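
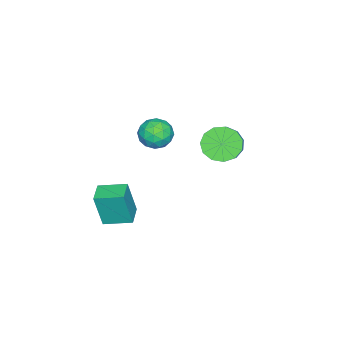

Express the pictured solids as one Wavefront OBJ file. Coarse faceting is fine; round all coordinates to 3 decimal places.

v -2.262 -1.87 -0.216
v -1.693 -2.289 -0.422
v -3.007 -2.771 -0.438
v -2.438 -3.19 -0.644
v -2.517 -2.999 0.062
v -2.057 -2.442 0.199
v -2.643 -2.618 -1.059
v -2.183 -2.061 -0.922
v -1.929 -2.751 -0.943
v -1.851 -2.987 -0.25
v -2.849 -2.073 -0.61
v -2.771 -2.309 0.083
v -1.912 -2 -0.299
v -2.788 -3.06 -0.561
v -2.835 -2.948 -0.146
v -2.5 -3.194 -0.267
v -2.126 -2.09 0.066
v -1.791 -2.336 -0.055
v -2.276 -2.754 0.229
v -2.909 -2.724 -0.805
v -2.574 -2.97 -0.926
v -2.2 -1.866 -0.593
v -1.865 -2.112 -0.714
v -2.424 -2.306 -1.089
v -1.716 -2.518 -0.727
v -2.154 -3.048 -0.858
v -2.275 -2.712 -1.102
v -2.004 -2.384 -1.021
v -1.67 -2.657 -0.32
v -2.108 -3.187 -0.45
v -2.155 -3.074 -0.035
v -1.884 -2.747 0.046
v -1.809 -2.929 -0.626
v -2.592 -1.873 -0.41
v -3.03 -2.403 -0.54
v -2.816 -2.313 -0.906
v -2.545 -1.986 -0.825
v -2.546 -2.012 -0.002
v -2.984 -2.542 -0.133
v -2.696 -2.676 0.161
v -2.425 -2.348 0.242
v -2.891 -2.131 -0.234
v -1.607 0.617 0.587
v -1.09 0.482 0.033
v -0.196 0.847 0.779
v -0.713 0.983 1.333
v -1.217 0.894 -0.016
v -0.323 1.259 0.729
v -1.468 1.218 0.126
v -0.574 1.583 0.872
v -1.763 1.352 0.415
v -0.869 1.717 1.16
v -2.009 1.252 0.758
v -1.115 1.617 1.504
v -2.127 0.951 1.047
v -1.233 1.316 1.793
v -2.08 0.544 1.19
v -1.186 0.909 1.936
v -1.883 0.16 1.142
v -0.989 0.525 1.888
v -1.598 -0.078 0.917
v -0.704 0.287 1.663
v -1.317 -0.096 0.588
v -0.423 0.269 1.334
v -1.127 0.113 0.258
v -0.233 0.478 1.004
v -0.679 -3.761 -4.214
v -0.499 -4.036 -2.699
v -1.041 -2.675 -3.974
v -0.861 -2.95 -2.459
v 0.161 -3.47 -4.261
v 0.341 -3.745 -2.746
v -0.201 -2.384 -4.021
v -0.021 -2.659 -2.506
f 1 38 17
f 38 12 41
f 17 41 6
f 38 41 17
f 1 17 13
f 17 6 18
f 13 18 2
f 17 18 13
f 1 13 22
f 13 2 23
f 22 23 8
f 13 23 22
f 1 22 34
f 22 8 37
f 34 37 11
f 22 37 34
f 1 34 38
f 34 11 42
f 38 42 12
f 34 42 38
f 2 18 29
f 18 6 32
f 29 32 10
f 18 32 29
f 6 41 19
f 41 12 40
f 19 40 5
f 41 40 19
f 12 42 39
f 42 11 35
f 39 35 3
f 42 35 39
f 11 37 36
f 37 8 24
f 36 24 7
f 37 24 36
f 8 23 28
f 23 2 25
f 28 25 9
f 23 25 28
f 4 30 16
f 30 10 31
f 16 31 5
f 30 31 16
f 4 16 14
f 16 5 15
f 14 15 3
f 16 15 14
f 4 14 21
f 14 3 20
f 21 20 7
f 14 20 21
f 4 21 26
f 21 7 27
f 26 27 9
f 21 27 26
f 4 26 30
f 26 9 33
f 30 33 10
f 26 33 30
f 5 31 19
f 31 10 32
f 19 32 6
f 31 32 19
f 3 15 39
f 15 5 40
f 39 40 12
f 15 40 39
f 7 20 36
f 20 3 35
f 36 35 11
f 20 35 36
f 9 27 28
f 27 7 24
f 28 24 8
f 27 24 28
f 10 33 29
f 33 9 25
f 29 25 2
f 33 25 29
f 44 43 47
f 44 47 45
f 45 47 48
f 45 48 46
f 47 43 49
f 47 49 48
f 48 49 50
f 48 50 46
f 49 43 51
f 49 51 50
f 50 51 52
f 50 52 46
f 51 43 53
f 51 53 52
f 52 53 54
f 52 54 46
f 53 43 55
f 53 55 54
f 54 55 56
f 54 56 46
f 55 43 57
f 55 57 56
f 56 57 58
f 56 58 46
f 57 43 59
f 57 59 58
f 58 59 60
f 58 60 46
f 59 43 61
f 59 61 60
f 60 61 62
f 60 62 46
f 61 43 63
f 61 63 62
f 62 63 64
f 62 64 46
f 63 43 65
f 63 65 64
f 64 65 66
f 64 66 46
f 65 43 44
f 65 44 66
f 66 44 45
f 66 45 46
f 68 70 67
f 71 68 67
f 67 70 69
f 69 71 67
f 68 74 70
f 72 68 71
f 72 74 68
f 70 74 69
f 73 71 69
f 69 74 73
f 73 72 71
f 74 72 73



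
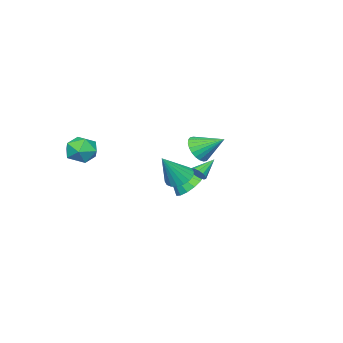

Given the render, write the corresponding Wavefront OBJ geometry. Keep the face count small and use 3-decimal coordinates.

v -3.964 -1.925 -3.282
v -2.975 -1.822 -3.753
v -3.196 -2.975 -1.898
v -3.015 -1.38 -3.396
v -3.31 -1.085 -3.008
v -3.779 -1.014 -2.694
v -4.299 -1.188 -2.538
v -4.728 -1.559 -2.581
v -4.953 -2.028 -2.812
v -4.913 -2.47 -3.169
v -4.619 -2.766 -3.556
v -4.149 -2.836 -3.871
v -3.63 -2.662 -4.027
v -3.2 -2.291 -3.984
v -1.622 0.394 -1.051
v -1.334 0.335 -0.574
v -2.838 0.606 -0.289
v -1.325 0.642 -0.646
v -1.411 0.871 -0.846
v -1.564 0.947 -1.111
v -1.735 0.849 -1.357
v -1.87 0.605 -1.506
v -1.927 0.295 -1.51
v -1.887 0.016 -1.368
v -1.763 -0.143 -1.125
v -1.594 -0.132 -0.859
v -1.434 0.047 -0.653
v 3.202 -2.851 1.447
v 3.672 -3.267 0.616
v 2.928 -4.393 2.064
v 3.398 -4.809 1.233
v 3.954 -4.277 1.934
v 4.124 -3.323 1.552
v 2.476 -4.337 1.128
v 2.646 -3.383 0.746
v 3.223 -4.185 0.419
v 4.137 -4.148 0.917
v 2.463 -3.512 1.763
v 3.377 -3.475 2.261
v 1.916 3.004 2.577
v 2.799 3.214 2.64
v 1.524 4.376 3.483
v 2.708 3.385 2.342
v 2.496 3.497 2.08
v 2.197 3.535 1.894
v 1.854 3.491 1.811
v 1.521 3.374 1.846
v 1.248 3.2 1.991
v 1.076 2.996 2.226
v 1.033 2.793 2.515
v 1.124 2.623 2.812
v 1.335 2.51 3.075
v 1.635 2.473 3.261
v 1.978 2.516 3.343
v 2.311 2.634 3.309
v 2.584 2.808 3.163
v 2.755 3.012 2.928
v 0.336 0.569 -0.575
v 0.965 0.191 -1.079
v 1.484 0.251 1.095
v 1.07 0.573 -1.078
v 1.03 0.954 -0.978
v 0.852 1.259 -0.798
v 0.573 1.427 -0.574
v 0.246 1.425 -0.349
v -0.063 1.254 -0.17
v -0.292 0.947 -0.071
v -0.397 0.565 -0.071
v -0.357 0.184 -0.171
v -0.179 -0.121 -0.351
v 0.1 -0.289 -0.576
v 0.427 -0.287 -0.8
v 0.736 -0.116 -0.979
f 2 1 4
f 2 4 3
f 4 1 5
f 4 5 3
f 5 1 6
f 5 6 3
f 6 1 7
f 6 7 3
f 7 1 8
f 7 8 3
f 8 1 9
f 8 9 3
f 9 1 10
f 9 10 3
f 10 1 11
f 10 11 3
f 11 1 12
f 11 12 3
f 12 1 13
f 12 13 3
f 13 1 14
f 13 14 3
f 14 1 2
f 14 2 3
f 16 15 18
f 16 18 17
f 18 15 19
f 18 19 17
f 19 15 20
f 19 20 17
f 20 15 21
f 20 21 17
f 21 15 22
f 21 22 17
f 22 15 23
f 22 23 17
f 23 15 24
f 23 24 17
f 24 15 25
f 24 25 17
f 25 15 26
f 25 26 17
f 26 15 27
f 26 27 17
f 27 15 16
f 27 16 17
f 28 39 33
f 28 33 29
f 28 29 35
f 28 35 38
f 28 38 39
f 29 33 37
f 33 39 32
f 39 38 30
f 38 35 34
f 35 29 36
f 31 37 32
f 31 32 30
f 31 30 34
f 31 34 36
f 31 36 37
f 32 37 33
f 30 32 39
f 34 30 38
f 36 34 35
f 37 36 29
f 41 40 43
f 41 43 42
f 43 40 44
f 43 44 42
f 44 40 45
f 44 45 42
f 45 40 46
f 45 46 42
f 46 40 47
f 46 47 42
f 47 40 48
f 47 48 42
f 48 40 49
f 48 49 42
f 49 40 50
f 49 50 42
f 50 40 51
f 50 51 42
f 51 40 52
f 51 52 42
f 52 40 53
f 52 53 42
f 53 40 54
f 53 54 42
f 54 40 55
f 54 55 42
f 55 40 56
f 55 56 42
f 56 40 57
f 56 57 42
f 57 40 41
f 57 41 42
f 59 58 61
f 59 61 60
f 61 58 62
f 61 62 60
f 62 58 63
f 62 63 60
f 63 58 64
f 63 64 60
f 64 58 65
f 64 65 60
f 65 58 66
f 65 66 60
f 66 58 67
f 66 67 60
f 67 58 68
f 67 68 60
f 68 58 69
f 68 69 60
f 69 58 70
f 69 70 60
f 70 58 71
f 70 71 60
f 71 58 72
f 71 72 60
f 72 58 73
f 72 73 60
f 73 58 59
f 73 59 60



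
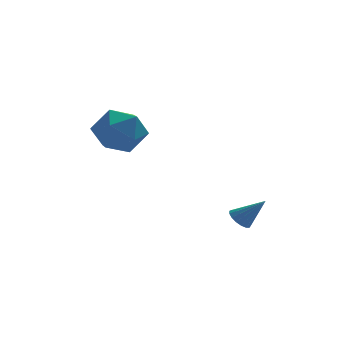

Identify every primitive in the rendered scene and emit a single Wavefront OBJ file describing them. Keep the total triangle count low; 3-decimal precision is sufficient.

v -2.607 -0.477 0.728
v -1.905 0.559 0.722
v -0.955 -1.599 0.398
v -0.253 -0.563 0.392
v -0.78 -0.955 1.457
v -1.801 -0.262 1.661
v -1.059 -0.778 -0.541
v -2.08 -0.085 -0.337
v -0.948 0.373 -0.062
v -0.776 0.263 1.172
v -2.084 -1.303 -0.052
v -1.912 -1.413 1.182
v 3.172 -2.383 -3.867
v 3.609 -2.402 -4.262
v 4.128 -2.737 -2.793
v 3.609 -2.133 -4.174
v 3.509 -1.923 -4.015
v 3.332 -1.817 -3.822
v 3.118 -1.841 -3.64
v 2.916 -1.99 -3.509
v 2.773 -2.228 -3.46
v 2.722 -2.503 -3.505
v 2.773 -2.749 -3.632
v 2.916 -2.912 -3.813
v 3.118 -2.954 -4.006
v 3.332 -2.865 -4.167
v 3.509 -2.666 -4.26
f 1 12 6
f 1 6 2
f 1 2 8
f 1 8 11
f 1 11 12
f 2 6 10
f 6 12 5
f 12 11 3
f 11 8 7
f 8 2 9
f 4 10 5
f 4 5 3
f 4 3 7
f 4 7 9
f 4 9 10
f 5 10 6
f 3 5 12
f 7 3 11
f 9 7 8
f 10 9 2
f 14 13 16
f 14 16 15
f 16 13 17
f 16 17 15
f 17 13 18
f 17 18 15
f 18 13 19
f 18 19 15
f 19 13 20
f 19 20 15
f 20 13 21
f 20 21 15
f 21 13 22
f 21 22 15
f 22 13 23
f 22 23 15
f 23 13 24
f 23 24 15
f 24 13 25
f 24 25 15
f 25 13 26
f 25 26 15
f 26 13 27
f 26 27 15
f 27 13 14
f 27 14 15



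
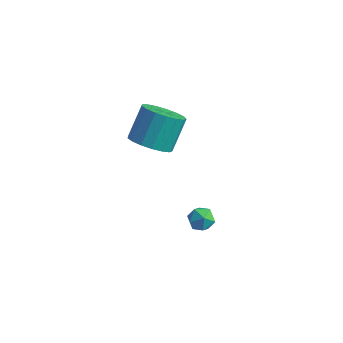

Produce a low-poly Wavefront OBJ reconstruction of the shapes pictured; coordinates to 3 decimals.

v 1.767 -2.489 0.808
v 2.582 -2.838 1.119
v 2.568 -1.801 2.323
v 1.753 -1.451 2.012
v 2.706 -2.51 0.837
v 2.692 -1.472 2.042
v 2.615 -2.177 0.549
v 2.601 -1.139 1.753
v 2.33 -1.915 0.32
v 2.315 -0.877 1.524
v 1.915 -1.785 0.203
v 1.901 -0.747 1.407
v 1.467 -1.816 0.224
v 1.453 -0.778 1.429
v 1.087 -2.001 0.379
v 1.073 -0.963 1.584
v 0.864 -2.298 0.633
v 0.849 -1.26 1.837
v 0.847 -2.639 0.926
v 0.832 -1.601 2.13
v 1.041 -2.945 1.192
v 1.026 -1.907 2.397
v 1.401 -3.147 1.37
v 1.387 -2.109 2.575
v 1.845 -3.198 1.42
v 1.831 -2.16 2.624
v 2.272 -3.087 1.329
v 2.258 -2.049 2.533
v 4.063 -1.656 -3.059
v 4.487 -1.925 -3.441
v 3.313 -2.155 -3.539
v 3.737 -2.424 -3.921
v 3.717 -2.583 -3.311
v 4.18 -2.275 -3.014
v 3.62 -1.805 -3.966
v 4.083 -1.497 -3.669
v 4.213 -2.018 -4.002
v 4.273 -2.498 -3.597
v 3.527 -1.582 -3.383
v 3.587 -2.062 -2.978
f 2 1 5
f 2 5 3
f 3 5 6
f 3 6 4
f 5 1 7
f 5 7 6
f 6 7 8
f 6 8 4
f 7 1 9
f 7 9 8
f 8 9 10
f 8 10 4
f 9 1 11
f 9 11 10
f 10 11 12
f 10 12 4
f 11 1 13
f 11 13 12
f 12 13 14
f 12 14 4
f 13 1 15
f 13 15 14
f 14 15 16
f 14 16 4
f 15 1 17
f 15 17 16
f 16 17 18
f 16 18 4
f 17 1 19
f 17 19 18
f 18 19 20
f 18 20 4
f 19 1 21
f 19 21 20
f 20 21 22
f 20 22 4
f 21 1 23
f 21 23 22
f 22 23 24
f 22 24 4
f 23 1 25
f 23 25 24
f 24 25 26
f 24 26 4
f 25 1 27
f 25 27 26
f 26 27 28
f 26 28 4
f 27 1 2
f 27 2 28
f 28 2 3
f 28 3 4
f 29 40 34
f 29 34 30
f 29 30 36
f 29 36 39
f 29 39 40
f 30 34 38
f 34 40 33
f 40 39 31
f 39 36 35
f 36 30 37
f 32 38 33
f 32 33 31
f 32 31 35
f 32 35 37
f 32 37 38
f 33 38 34
f 31 33 40
f 35 31 39
f 37 35 36
f 38 37 30



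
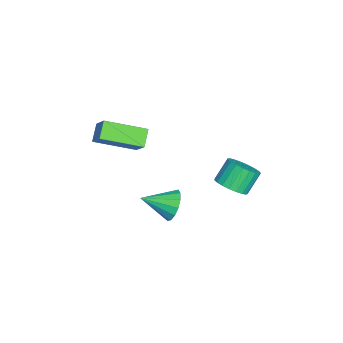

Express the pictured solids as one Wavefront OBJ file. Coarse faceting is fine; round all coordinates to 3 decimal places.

v 1.554 -2.768 0.111
v 0.775 -2.7 0.749
v 1.158 -0.805 -0.584
v 0.379 -0.736 0.055
v 2.381 -2.264 1.065
v 1.602 -2.195 1.704
v 1.985 -0.3 0.371
v 1.206 -0.232 1.009
v 2.017 0.997 -3.657
v 2.562 0.823 -4.338
v 2.343 -0.457 -3.023
v 2.829 1.021 -4.02
v 2.879 1.214 -3.604
v 2.697 1.348 -3.202
v 2.333 1.388 -2.923
v 1.885 1.324 -2.84
v 1.472 1.172 -2.976
v 1.205 0.973 -3.294
v 1.155 0.781 -3.71
v 1.337 0.647 -4.111
v 1.7 0.607 -4.391
v 2.149 0.671 -4.474
v 1.325 3.578 -2.585
v 1.673 2.995 -2.059
v 1.024 3.518 -1.048
v 0.675 4.102 -1.575
v 1.912 3.261 -2.043
v 1.263 3.784 -1.033
v 2.049 3.582 -2.122
v 1.4 4.105 -1.111
v 2.061 3.902 -2.28
v 1.412 4.425 -1.27
v 1.945 4.166 -2.491
v 1.296 4.69 -1.481
v 1.722 4.329 -2.719
v 1.073 4.853 -1.709
v 1.431 4.362 -2.923
v 0.781 4.885 -1.913
v 1.121 4.259 -3.069
v 0.472 4.783 -2.059
v 0.846 4.039 -3.131
v 0.197 4.562 -2.121
v 0.654 3.739 -3.099
v 0.005 4.262 -2.089
v 0.578 3.411 -2.978
v -0.071 3.935 -1.968
v 0.631 3.112 -2.789
v -0.018 3.636 -1.779
v 0.804 2.894 -2.565
v 0.155 3.417 -1.555
v 1.067 2.794 -2.344
v 0.418 3.317 -1.334
v 1.375 2.83 -2.165
v 0.726 3.353 -1.155
f 2 4 1
f 5 2 1
f 1 4 3
f 3 5 1
f 2 8 4
f 6 2 5
f 6 8 2
f 4 8 3
f 7 5 3
f 3 8 7
f 7 6 5
f 8 6 7
f 10 9 12
f 10 12 11
f 12 9 13
f 12 13 11
f 13 9 14
f 13 14 11
f 14 9 15
f 14 15 11
f 15 9 16
f 15 16 11
f 16 9 17
f 16 17 11
f 17 9 18
f 17 18 11
f 18 9 19
f 18 19 11
f 19 9 20
f 19 20 11
f 20 9 21
f 20 21 11
f 21 9 22
f 21 22 11
f 22 9 10
f 22 10 11
f 24 23 27
f 24 27 25
f 25 27 28
f 25 28 26
f 27 23 29
f 27 29 28
f 28 29 30
f 28 30 26
f 29 23 31
f 29 31 30
f 30 31 32
f 30 32 26
f 31 23 33
f 31 33 32
f 32 33 34
f 32 34 26
f 33 23 35
f 33 35 34
f 34 35 36
f 34 36 26
f 35 23 37
f 35 37 36
f 36 37 38
f 36 38 26
f 37 23 39
f 37 39 38
f 38 39 40
f 38 40 26
f 39 23 41
f 39 41 40
f 40 41 42
f 40 42 26
f 41 23 43
f 41 43 42
f 42 43 44
f 42 44 26
f 43 23 45
f 43 45 44
f 44 45 46
f 44 46 26
f 45 23 47
f 45 47 46
f 46 47 48
f 46 48 26
f 47 23 49
f 47 49 48
f 48 49 50
f 48 50 26
f 49 23 51
f 49 51 50
f 50 51 52
f 50 52 26
f 51 23 53
f 51 53 52
f 52 53 54
f 52 54 26
f 53 23 24
f 53 24 54
f 54 24 25
f 54 25 26



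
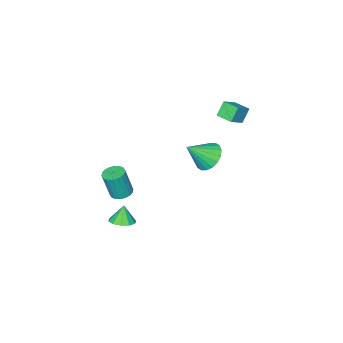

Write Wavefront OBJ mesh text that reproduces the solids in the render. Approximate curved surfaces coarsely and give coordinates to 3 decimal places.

v 3.478 2.754 -0.234
v 3.969 3.194 -0.269
v 4.312 2.947 1.419
v 3.822 2.506 1.454
v 3.737 3.36 -0.197
v 4.08 3.112 1.49
v 3.454 3.406 -0.133
v 3.797 3.158 1.555
v 3.176 3.322 -0.089
v 3.519 3.074 1.599
v 2.958 3.126 -0.073
v 3.301 2.878 1.614
v 2.843 2.856 -0.09
v 3.186 2.609 1.598
v 2.854 2.566 -0.134
v 3.197 2.319 1.553
v 2.988 2.313 -0.199
v 3.331 2.066 1.489
v 3.22 2.148 -0.27
v 3.563 1.9 1.417
v 3.503 2.102 -0.335
v 3.846 1.854 1.353
v 3.781 2.186 -0.379
v 4.124 1.938 1.309
v 3.999 2.382 -0.394
v 4.342 2.134 1.293
v 4.114 2.651 -0.378
v 4.457 2.404 1.31
v 4.103 2.941 -0.333
v 4.446 2.694 1.354
v -1.938 3.932 0.457
v -1.306 3.717 -0.287
v -0.742 3.408 1.623
v -1.21 4.142 -0.195
v -1.258 4.525 0.026
v -1.441 4.791 0.333
v -1.722 4.886 0.664
v -2.046 4.792 0.955
v -2.349 4.528 1.147
v -2.57 4.146 1.202
v -2.666 3.722 1.11
v -2.618 3.339 0.888
v -2.435 3.073 0.581
v -2.154 2.978 0.25
v -1.83 3.071 -0.04
v -1.527 3.335 -0.232
v -4.148 3.192 2.311
v -4.723 3.147 3.176
v -4.25 4.227 2.298
v -4.825 4.182 3.163
v -3.155 3.298 2.977
v -3.73 3.253 3.842
v -3.257 4.333 2.964
v -3.832 4.288 3.829
v 2.989 2.198 -3.413
v 3.644 1.792 -3.289
v 2.671 2.002 -2.367
v 3.731 2.253 -3.176
v 3.534 2.692 -3.154
v 3.13 2.943 -3.23
v 2.672 2.909 -3.376
v 2.335 2.604 -3.536
v 2.248 2.143 -3.649
v 2.444 1.704 -3.671
v 2.849 1.453 -3.595
v 3.307 1.487 -3.449
f 2 1 5
f 2 5 3
f 3 5 6
f 3 6 4
f 5 1 7
f 5 7 6
f 6 7 8
f 6 8 4
f 7 1 9
f 7 9 8
f 8 9 10
f 8 10 4
f 9 1 11
f 9 11 10
f 10 11 12
f 10 12 4
f 11 1 13
f 11 13 12
f 12 13 14
f 12 14 4
f 13 1 15
f 13 15 14
f 14 15 16
f 14 16 4
f 15 1 17
f 15 17 16
f 16 17 18
f 16 18 4
f 17 1 19
f 17 19 18
f 18 19 20
f 18 20 4
f 19 1 21
f 19 21 20
f 20 21 22
f 20 22 4
f 21 1 23
f 21 23 22
f 22 23 24
f 22 24 4
f 23 1 25
f 23 25 24
f 24 25 26
f 24 26 4
f 25 1 27
f 25 27 26
f 26 27 28
f 26 28 4
f 27 1 29
f 27 29 28
f 28 29 30
f 28 30 4
f 29 1 2
f 29 2 30
f 30 2 3
f 30 3 4
f 32 31 34
f 32 34 33
f 34 31 35
f 34 35 33
f 35 31 36
f 35 36 33
f 36 31 37
f 36 37 33
f 37 31 38
f 37 38 33
f 38 31 39
f 38 39 33
f 39 31 40
f 39 40 33
f 40 31 41
f 40 41 33
f 41 31 42
f 41 42 33
f 42 31 43
f 42 43 33
f 43 31 44
f 43 44 33
f 44 31 45
f 44 45 33
f 45 31 46
f 45 46 33
f 46 31 32
f 46 32 33
f 48 50 47
f 51 48 47
f 47 50 49
f 49 51 47
f 48 54 50
f 52 48 51
f 52 54 48
f 50 54 49
f 53 51 49
f 49 54 53
f 53 52 51
f 54 52 53
f 56 55 58
f 56 58 57
f 58 55 59
f 58 59 57
f 59 55 60
f 59 60 57
f 60 55 61
f 60 61 57
f 61 55 62
f 61 62 57
f 62 55 63
f 62 63 57
f 63 55 64
f 63 64 57
f 64 55 65
f 64 65 57
f 65 55 66
f 65 66 57
f 66 55 56
f 66 56 57



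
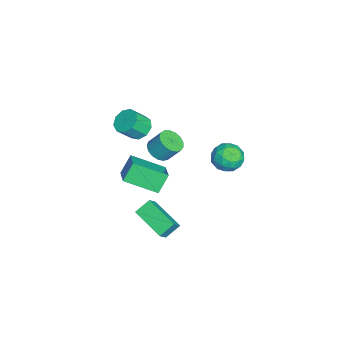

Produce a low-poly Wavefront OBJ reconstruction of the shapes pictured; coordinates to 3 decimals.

v 1.116 -1.977 1.136
v 2.427 -1.69 1.737
v 1.118 -0.12 0.244
v 2.429 0.167 0.845
v 1.691 -2.467 0.115
v 3.002 -2.18 0.716
v 1.693 -0.61 -0.777
v 3.004 -0.323 -0.176
v -1.547 -1.76 1.07
v -0.865 -1.324 1.082
v -0.41 -2.064 2.062
v -1.093 -2.5 2.05
v -1.238 -1.1 1.424
v -0.784 -1.841 2.405
v -1.757 -1.185 1.601
v -1.302 -1.925 2.581
v -2.177 -1.539 1.529
v -1.722 -2.279 2.509
v -2.303 -1.996 1.242
v -1.848 -2.736 2.222
v -2.075 -2.343 0.875
v -1.62 -3.083 1.855
v -1.6 -2.417 0.599
v -1.146 -3.157 1.579
v -1.101 -2.183 0.543
v -0.646 -2.924 1.523
v -0.81 -1.752 0.734
v -0.356 -2.492 1.714
v -3.48 -0.924 -2.654
v -2.733 -1.235 -2.519
v -2.613 -0.506 -1.51
v -3.36 -0.196 -1.646
v -2.666 -0.925 -2.75
v -2.546 -0.197 -1.742
v -2.785 -0.616 -2.96
v -2.665 0.113 -1.952
v -3.063 -0.377 -3.1
v -2.943 0.352 -2.091
v -3.437 -0.263 -3.137
v -3.317 0.466 -2.129
v -3.821 -0.301 -3.064
v -3.7 0.428 -2.056
v -4.126 -0.482 -2.897
v -4.006 0.247 -1.889
v -4.284 -0.764 -2.674
v -4.164 -0.035 -1.666
v -4.257 -1.083 -2.447
v -4.137 -0.354 -1.439
v -4.053 -1.365 -2.267
v -3.933 -0.637 -1.259
v -3.717 -1.547 -2.176
v -3.597 -0.818 -1.168
v -3.327 -1.586 -2.194
v -3.207 -0.857 -1.186
v -2.972 -1.473 -2.318
v -2.852 -0.744 -1.31
v -3.911 3.533 -2.483
v -2.96 3.888 -2.58
v -3.38 2.012 -2.84
v -2.429 2.367 -2.937
v -2.871 2.339 -2.019
v -3.199 3.279 -1.798
v -3.141 2.621 -3.622
v -3.469 3.561 -3.401
v -2.484 3.324 -3.285
v -2.317 3.15 -2.294
v -4.023 2.75 -3.126
v -3.856 2.576 -2.135
v -3.482 3.844 -2.5
v -2.858 2.056 -2.92
v -3.118 2.039 -2.38
v -2.559 2.248 -2.437
v -3.623 3.486 -2.04
v -3.063 3.695 -2.098
v -3.011 2.784 -1.768
v -3.277 2.205 -3.322
v -2.717 2.414 -3.38
v -3.781 3.652 -2.983
v -3.222 3.861 -3.04
v -3.329 3.116 -3.652
v -2.643 3.721 -2.972
v -2.331 2.827 -3.181
v -2.75 2.976 -3.584
v -2.942 3.529 -3.454
v -2.545 3.619 -2.389
v -2.233 2.725 -2.599
v -2.493 2.708 -2.059
v -2.686 3.261 -1.929
v -2.265 3.287 -2.803
v -4.107 3.175 -2.821
v -3.795 2.281 -3.031
v -3.654 2.639 -3.491
v -3.847 3.192 -3.361
v -4.009 3.073 -2.239
v -3.697 2.179 -2.448
v -3.398 2.371 -1.966
v -3.59 2.924 -1.836
v -4.075 2.613 -2.617
v 2.788 -1.265 -2.288
v 3.412 -1.517 -1.534
v 2.317 -0.552 -1.66
v 2.942 -0.804 -0.907
v 4.118 0.164 -2.913
v 4.743 -0.088 -2.16
v 3.648 0.877 -2.286
v 4.272 0.625 -1.532
f 2 4 1
f 5 2 1
f 1 4 3
f 3 5 1
f 2 8 4
f 6 2 5
f 6 8 2
f 4 8 3
f 7 5 3
f 3 8 7
f 7 6 5
f 8 6 7
f 10 9 13
f 10 13 11
f 11 13 14
f 11 14 12
f 13 9 15
f 13 15 14
f 14 15 16
f 14 16 12
f 15 9 17
f 15 17 16
f 16 17 18
f 16 18 12
f 17 9 19
f 17 19 18
f 18 19 20
f 18 20 12
f 19 9 21
f 19 21 20
f 20 21 22
f 20 22 12
f 21 9 23
f 21 23 22
f 22 23 24
f 22 24 12
f 23 9 25
f 23 25 24
f 24 25 26
f 24 26 12
f 25 9 27
f 25 27 26
f 26 27 28
f 26 28 12
f 27 9 10
f 27 10 28
f 28 10 11
f 28 11 12
f 30 29 33
f 30 33 31
f 31 33 34
f 31 34 32
f 33 29 35
f 33 35 34
f 34 35 36
f 34 36 32
f 35 29 37
f 35 37 36
f 36 37 38
f 36 38 32
f 37 29 39
f 37 39 38
f 38 39 40
f 38 40 32
f 39 29 41
f 39 41 40
f 40 41 42
f 40 42 32
f 41 29 43
f 41 43 42
f 42 43 44
f 42 44 32
f 43 29 45
f 43 45 44
f 44 45 46
f 44 46 32
f 45 29 47
f 45 47 46
f 46 47 48
f 46 48 32
f 47 29 49
f 47 49 48
f 48 49 50
f 48 50 32
f 49 29 51
f 49 51 50
f 50 51 52
f 50 52 32
f 51 29 53
f 51 53 52
f 52 53 54
f 52 54 32
f 53 29 55
f 53 55 54
f 54 55 56
f 54 56 32
f 55 29 30
f 55 30 56
f 56 30 31
f 56 31 32
f 57 94 73
f 94 68 97
f 73 97 62
f 94 97 73
f 57 73 69
f 73 62 74
f 69 74 58
f 73 74 69
f 57 69 78
f 69 58 79
f 78 79 64
f 69 79 78
f 57 78 90
f 78 64 93
f 90 93 67
f 78 93 90
f 57 90 94
f 90 67 98
f 94 98 68
f 90 98 94
f 58 74 85
f 74 62 88
f 85 88 66
f 74 88 85
f 62 97 75
f 97 68 96
f 75 96 61
f 97 96 75
f 68 98 95
f 98 67 91
f 95 91 59
f 98 91 95
f 67 93 92
f 93 64 80
f 92 80 63
f 93 80 92
f 64 79 84
f 79 58 81
f 84 81 65
f 79 81 84
f 60 86 72
f 86 66 87
f 72 87 61
f 86 87 72
f 60 72 70
f 72 61 71
f 70 71 59
f 72 71 70
f 60 70 77
f 70 59 76
f 77 76 63
f 70 76 77
f 60 77 82
f 77 63 83
f 82 83 65
f 77 83 82
f 60 82 86
f 82 65 89
f 86 89 66
f 82 89 86
f 61 87 75
f 87 66 88
f 75 88 62
f 87 88 75
f 59 71 95
f 71 61 96
f 95 96 68
f 71 96 95
f 63 76 92
f 76 59 91
f 92 91 67
f 76 91 92
f 65 83 84
f 83 63 80
f 84 80 64
f 83 80 84
f 66 89 85
f 89 65 81
f 85 81 58
f 89 81 85
f 100 102 99
f 103 100 99
f 99 102 101
f 101 103 99
f 100 106 102
f 104 100 103
f 104 106 100
f 102 106 101
f 105 103 101
f 101 106 105
f 105 104 103
f 106 104 105



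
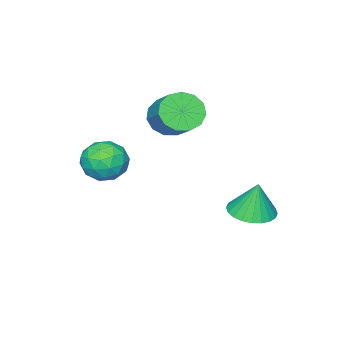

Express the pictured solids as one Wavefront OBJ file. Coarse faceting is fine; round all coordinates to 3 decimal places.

v -2.976 -3.28 1.546
v -2.382 -3.98 2.032
v -1.709 -2.681 3.081
v -2.304 -1.98 2.594
v -2.065 -3.78 1.581
v -1.393 -2.481 2.63
v -2.038 -3.421 1.119
v -1.366 -2.122 2.168
v -2.309 -3.017 0.792
v -1.637 -1.718 1.841
v -2.792 -2.696 0.705
v -2.119 -1.397 1.753
v -3.333 -2.561 0.884
v -2.66 -1.262 1.933
v -3.761 -2.654 1.273
v -3.088 -1.354 2.322
v -3.94 -2.945 1.749
v -3.267 -1.646 2.798
v -3.813 -3.343 2.16
v -3.14 -2.044 3.209
v -3.42 -3.72 2.376
v -2.748 -2.421 3.425
v -2.887 -3.958 2.329
v -2.214 -2.659 3.377
v -2.766 1.447 -2.199
v -1.821 0.96 -2.082
v -2.834 1.713 -0.541
v -1.702 1.356 -2.141
v -1.745 1.766 -2.209
v -1.944 2.127 -2.275
v -2.268 2.385 -2.329
v -2.668 2.499 -2.364
v -3.083 2.454 -2.373
v -3.45 2.255 -2.356
v -3.712 1.933 -2.315
v -3.831 1.537 -2.256
v -3.788 1.128 -2.189
v -3.589 0.767 -2.123
v -3.265 0.509 -2.068
v -2.865 0.394 -2.034
v -2.45 0.44 -2.024
v -2.083 0.639 -2.041
v 2.119 -1.462 0.988
v 2.782 -2.288 0.82
v 0.978 -2.532 1.74
v 1.641 -3.358 1.572
v 1.9 -2.597 2.282
v 2.606 -1.936 1.818
v 1.154 -2.884 0.742
v 1.86 -2.223 0.278
v 2.186 -3.167 0.668
v 2.647 -2.99 1.62
v 1.113 -1.83 0.94
v 1.574 -1.653 1.892
v 2.551 -1.781 0.838
v 1.209 -3.039 1.722
v 1.362 -2.592 2.139
v 1.752 -3.077 2.041
v 2.447 -1.575 1.425
v 2.837 -2.06 1.326
v 2.319 -2.242 2.185
v 0.923 -2.76 1.234
v 1.313 -3.245 1.135
v 2.008 -1.743 0.519
v 2.398 -2.228 0.421
v 1.441 -2.578 0.375
v 2.59 -2.783 0.65
v 1.92 -3.412 1.092
v 1.633 -3.133 0.604
v 2.048 -2.745 0.331
v 2.861 -2.679 1.21
v 2.191 -3.308 1.652
v 2.343 -2.861 2.069
v 2.758 -2.472 1.796
v 2.511 -3.195 1.121
v 1.569 -1.512 0.908
v 0.899 -2.141 1.35
v 1.002 -2.348 0.764
v 1.417 -1.959 0.491
v 1.84 -1.408 1.468
v 1.17 -2.037 1.91
v 1.712 -2.075 2.229
v 2.127 -1.687 1.956
v 1.249 -1.625 1.439
f 2 1 5
f 2 5 3
f 3 5 6
f 3 6 4
f 5 1 7
f 5 7 6
f 6 7 8
f 6 8 4
f 7 1 9
f 7 9 8
f 8 9 10
f 8 10 4
f 9 1 11
f 9 11 10
f 10 11 12
f 10 12 4
f 11 1 13
f 11 13 12
f 12 13 14
f 12 14 4
f 13 1 15
f 13 15 14
f 14 15 16
f 14 16 4
f 15 1 17
f 15 17 16
f 16 17 18
f 16 18 4
f 17 1 19
f 17 19 18
f 18 19 20
f 18 20 4
f 19 1 21
f 19 21 20
f 20 21 22
f 20 22 4
f 21 1 23
f 21 23 22
f 22 23 24
f 22 24 4
f 23 1 2
f 23 2 24
f 24 2 3
f 24 3 4
f 26 25 28
f 26 28 27
f 28 25 29
f 28 29 27
f 29 25 30
f 29 30 27
f 30 25 31
f 30 31 27
f 31 25 32
f 31 32 27
f 32 25 33
f 32 33 27
f 33 25 34
f 33 34 27
f 34 25 35
f 34 35 27
f 35 25 36
f 35 36 27
f 36 25 37
f 36 37 27
f 37 25 38
f 37 38 27
f 38 25 39
f 38 39 27
f 39 25 40
f 39 40 27
f 40 25 41
f 40 41 27
f 41 25 42
f 41 42 27
f 42 25 26
f 42 26 27
f 43 80 59
f 80 54 83
f 59 83 48
f 80 83 59
f 43 59 55
f 59 48 60
f 55 60 44
f 59 60 55
f 43 55 64
f 55 44 65
f 64 65 50
f 55 65 64
f 43 64 76
f 64 50 79
f 76 79 53
f 64 79 76
f 43 76 80
f 76 53 84
f 80 84 54
f 76 84 80
f 44 60 71
f 60 48 74
f 71 74 52
f 60 74 71
f 48 83 61
f 83 54 82
f 61 82 47
f 83 82 61
f 54 84 81
f 84 53 77
f 81 77 45
f 84 77 81
f 53 79 78
f 79 50 66
f 78 66 49
f 79 66 78
f 50 65 70
f 65 44 67
f 70 67 51
f 65 67 70
f 46 72 58
f 72 52 73
f 58 73 47
f 72 73 58
f 46 58 56
f 58 47 57
f 56 57 45
f 58 57 56
f 46 56 63
f 56 45 62
f 63 62 49
f 56 62 63
f 46 63 68
f 63 49 69
f 68 69 51
f 63 69 68
f 46 68 72
f 68 51 75
f 72 75 52
f 68 75 72
f 47 73 61
f 73 52 74
f 61 74 48
f 73 74 61
f 45 57 81
f 57 47 82
f 81 82 54
f 57 82 81
f 49 62 78
f 62 45 77
f 78 77 53
f 62 77 78
f 51 69 70
f 69 49 66
f 70 66 50
f 69 66 70
f 52 75 71
f 75 51 67
f 71 67 44
f 75 67 71



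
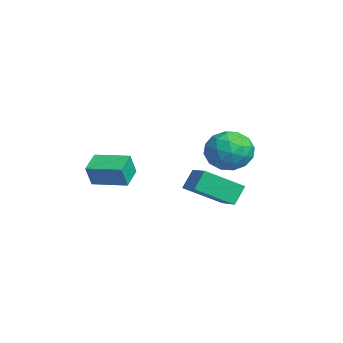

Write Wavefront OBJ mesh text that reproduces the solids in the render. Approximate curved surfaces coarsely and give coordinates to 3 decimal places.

v -1.787 1.569 -0.346
v -0.86 2.017 -0.381
v -1.08 0.083 -0.619
v -0.153 0.531 -0.654
v -0.667 0.481 0.238
v -1.104 1.399 0.406
v -0.836 0.701 -1.406
v -1.273 1.619 -1.238
v -0.272 1.481 -1.036
v -0.168 1.344 -0.02
v -1.772 0.756 -0.98
v -1.668 0.619 0.036
v -1.386 1.923 -0.34
v -0.554 0.177 -0.66
v -0.857 0.147 -0.136
v -0.312 0.411 -0.157
v -1.529 1.56 0.123
v -0.984 1.823 0.102
v -0.871 0.92 0.466
v -0.956 0.277 -1.102
v -0.411 0.54 -1.123
v -1.628 1.689 -0.843
v -1.083 1.953 -0.864
v -1.069 1.18 -1.466
v -0.495 1.871 -0.746
v -0.079 0.998 -0.906
v -0.481 1.098 -1.348
v -0.738 1.638 -1.249
v -0.434 1.791 -0.148
v -0.018 0.918 -0.308
v -0.32 0.888 0.216
v -0.577 1.428 0.315
v -0.088 1.476 -0.533
v -1.922 1.182 -0.692
v -1.506 0.309 -0.852
v -1.363 0.672 -1.315
v -1.62 1.212 -1.216
v -1.861 1.102 -0.094
v -1.445 0.229 -0.254
v -1.202 0.462 0.249
v -1.459 1.002 0.348
v -1.852 0.624 -0.467
v 1.419 0.216 -2.271
v 1.405 -1.277 -1.397
v 1.119 0.668 -1.503
v 1.105 -0.825 -0.63
v 2.575 0.405 -1.93
v 2.561 -1.088 -1.057
v 2.275 0.857 -1.163
v 2.261 -0.636 -0.289
v -2.599 -3.972 -2.45
v -2.301 -4.258 -1.507
v -3.429 -3.478 -2.039
v -3.132 -3.764 -1.095
v -1.788 -2.716 -2.325
v -1.491 -3.002 -1.381
v -2.619 -2.222 -1.913
v -2.321 -2.508 -0.97
f 1 38 17
f 38 12 41
f 17 41 6
f 38 41 17
f 1 17 13
f 17 6 18
f 13 18 2
f 17 18 13
f 1 13 22
f 13 2 23
f 22 23 8
f 13 23 22
f 1 22 34
f 22 8 37
f 34 37 11
f 22 37 34
f 1 34 38
f 34 11 42
f 38 42 12
f 34 42 38
f 2 18 29
f 18 6 32
f 29 32 10
f 18 32 29
f 6 41 19
f 41 12 40
f 19 40 5
f 41 40 19
f 12 42 39
f 42 11 35
f 39 35 3
f 42 35 39
f 11 37 36
f 37 8 24
f 36 24 7
f 37 24 36
f 8 23 28
f 23 2 25
f 28 25 9
f 23 25 28
f 4 30 16
f 30 10 31
f 16 31 5
f 30 31 16
f 4 16 14
f 16 5 15
f 14 15 3
f 16 15 14
f 4 14 21
f 14 3 20
f 21 20 7
f 14 20 21
f 4 21 26
f 21 7 27
f 26 27 9
f 21 27 26
f 4 26 30
f 26 9 33
f 30 33 10
f 26 33 30
f 5 31 19
f 31 10 32
f 19 32 6
f 31 32 19
f 3 15 39
f 15 5 40
f 39 40 12
f 15 40 39
f 7 20 36
f 20 3 35
f 36 35 11
f 20 35 36
f 9 27 28
f 27 7 24
f 28 24 8
f 27 24 28
f 10 33 29
f 33 9 25
f 29 25 2
f 33 25 29
f 44 46 43
f 47 44 43
f 43 46 45
f 45 47 43
f 44 50 46
f 48 44 47
f 48 50 44
f 46 50 45
f 49 47 45
f 45 50 49
f 49 48 47
f 50 48 49
f 52 54 51
f 55 52 51
f 51 54 53
f 53 55 51
f 52 58 54
f 56 52 55
f 56 58 52
f 54 58 53
f 57 55 53
f 53 58 57
f 57 56 55
f 58 56 57



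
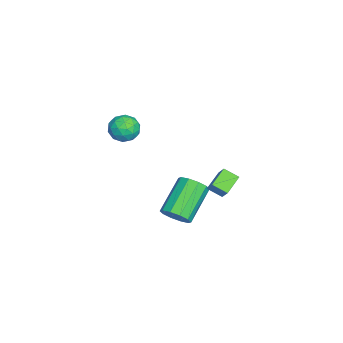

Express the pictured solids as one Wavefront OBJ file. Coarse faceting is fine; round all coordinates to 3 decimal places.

v -1.55 -0.323 2.184
v -0.982 0.203 2.264
v -0.798 -1.023 1.456
v -0.23 -0.497 1.536
v -0.447 -0.93 2.145
v -0.912 -0.498 2.594
v -0.868 -0.322 1.126
v -1.333 0.11 1.575
v -0.561 0.204 1.61
v -0.301 -0.172 2.24
v -1.479 -0.648 1.48
v -1.219 -1.024 2.11
v -1.332 0.001 2.288
v -0.448 -0.821 1.432
v -0.576 -1.076 1.79
v -0.242 -0.767 1.837
v -1.291 -0.411 2.482
v -0.957 -0.101 2.529
v -0.643 -0.767 2.459
v -0.823 -0.719 1.191
v -0.489 -0.409 1.238
v -1.538 -0.053 1.883
v -1.204 0.256 1.93
v -1.137 -0.053 1.261
v -0.751 0.311 1.95
v -0.309 -0.1 1.523
v -0.683 0.002 1.281
v -0.957 0.257 1.546
v -0.598 0.09 2.321
v -0.156 -0.321 1.893
v -0.284 -0.576 2.251
v -0.557 -0.322 2.515
v -0.35 0.091 1.936
v -1.624 -0.499 1.827
v -1.182 -0.91 1.399
v -1.223 -0.498 1.205
v -1.496 -0.244 1.469
v -1.471 -0.72 2.197
v -1.029 -1.131 1.77
v -0.823 -1.077 2.174
v -1.097 -0.822 2.439
v -1.43 -0.911 1.784
v -1.811 4.384 -1.86
v -1.928 3.679 -1.458
v -1.35 4.673 -1.221
v -1.466 3.968 -0.818
v -0.914 3.972 -2.322
v -1.03 3.267 -1.919
v -0.452 4.261 -1.682
v -0.569 3.556 -1.28
v -1.396 1.8 -4.308
v -0.974 1.622 -3.677
v -2.522 2.262 -2.461
v -2.944 2.44 -3.092
v -0.878 2.08 -3.796
v -2.427 2.719 -2.58
v -0.98 2.43 -4.11
v -2.529 3.07 -2.894
v -1.241 2.54 -4.5
v -2.79 3.18 -3.285
v -1.561 2.368 -4.817
v -3.11 3.007 -3.601
v -1.818 1.978 -4.939
v -3.366 2.618 -3.723
v -1.913 1.521 -4.82
v -3.462 2.16 -3.604
v -1.811 1.17 -4.506
v -3.36 1.81 -3.29
v -1.55 1.06 -4.115
v -3.099 1.7 -2.9
v -1.23 1.233 -3.799
v -2.779 1.872 -2.583
f 1 38 17
f 38 12 41
f 17 41 6
f 38 41 17
f 1 17 13
f 17 6 18
f 13 18 2
f 17 18 13
f 1 13 22
f 13 2 23
f 22 23 8
f 13 23 22
f 1 22 34
f 22 8 37
f 34 37 11
f 22 37 34
f 1 34 38
f 34 11 42
f 38 42 12
f 34 42 38
f 2 18 29
f 18 6 32
f 29 32 10
f 18 32 29
f 6 41 19
f 41 12 40
f 19 40 5
f 41 40 19
f 12 42 39
f 42 11 35
f 39 35 3
f 42 35 39
f 11 37 36
f 37 8 24
f 36 24 7
f 37 24 36
f 8 23 28
f 23 2 25
f 28 25 9
f 23 25 28
f 4 30 16
f 30 10 31
f 16 31 5
f 30 31 16
f 4 16 14
f 16 5 15
f 14 15 3
f 16 15 14
f 4 14 21
f 14 3 20
f 21 20 7
f 14 20 21
f 4 21 26
f 21 7 27
f 26 27 9
f 21 27 26
f 4 26 30
f 26 9 33
f 30 33 10
f 26 33 30
f 5 31 19
f 31 10 32
f 19 32 6
f 31 32 19
f 3 15 39
f 15 5 40
f 39 40 12
f 15 40 39
f 7 20 36
f 20 3 35
f 36 35 11
f 20 35 36
f 9 27 28
f 27 7 24
f 28 24 8
f 27 24 28
f 10 33 29
f 33 9 25
f 29 25 2
f 33 25 29
f 44 46 43
f 47 44 43
f 43 46 45
f 45 47 43
f 44 50 46
f 48 44 47
f 48 50 44
f 46 50 45
f 49 47 45
f 45 50 49
f 49 48 47
f 50 48 49
f 52 51 55
f 52 55 53
f 53 55 56
f 53 56 54
f 55 51 57
f 55 57 56
f 56 57 58
f 56 58 54
f 57 51 59
f 57 59 58
f 58 59 60
f 58 60 54
f 59 51 61
f 59 61 60
f 60 61 62
f 60 62 54
f 61 51 63
f 61 63 62
f 62 63 64
f 62 64 54
f 63 51 65
f 63 65 64
f 64 65 66
f 64 66 54
f 65 51 67
f 65 67 66
f 66 67 68
f 66 68 54
f 67 51 69
f 67 69 68
f 68 69 70
f 68 70 54
f 69 51 71
f 69 71 70
f 70 71 72
f 70 72 54
f 71 51 52
f 71 52 72
f 72 52 53
f 72 53 54



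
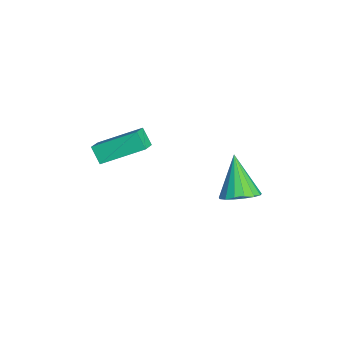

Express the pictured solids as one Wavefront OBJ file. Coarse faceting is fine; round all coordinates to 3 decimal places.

v -1.784 -2.247 2.314
v -1.625 -0.36 3.331
v -1.272 -1.913 1.613
v -1.113 -0.025 2.631
v -1.027 -2.535 2.729
v -0.868 -0.647 3.747
v -0.515 -2.2 2.029
v -0.356 -0.313 3.046
v 1.025 3.47 0.96
v 1.714 3.165 1.433
v -0.185 3.31 2.62
v 1.732 3.587 1.487
v 1.589 3.982 1.42
v 1.316 4.26 1.248
v 0.976 4.357 1.01
v 0.647 4.251 0.761
v 0.405 3.966 0.557
v 0.305 3.567 0.445
v 0.37 3.146 0.452
v 0.584 2.799 0.575
v 0.9 2.606 0.786
v 1.244 2.611 1.037
v 1.538 2.813 1.27
f 2 4 1
f 5 2 1
f 1 4 3
f 3 5 1
f 2 8 4
f 6 2 5
f 6 8 2
f 4 8 3
f 7 5 3
f 3 8 7
f 7 6 5
f 8 6 7
f 10 9 12
f 10 12 11
f 12 9 13
f 12 13 11
f 13 9 14
f 13 14 11
f 14 9 15
f 14 15 11
f 15 9 16
f 15 16 11
f 16 9 17
f 16 17 11
f 17 9 18
f 17 18 11
f 18 9 19
f 18 19 11
f 19 9 20
f 19 20 11
f 20 9 21
f 20 21 11
f 21 9 22
f 21 22 11
f 22 9 23
f 22 23 11
f 23 9 10
f 23 10 11



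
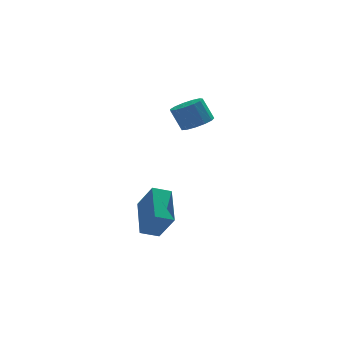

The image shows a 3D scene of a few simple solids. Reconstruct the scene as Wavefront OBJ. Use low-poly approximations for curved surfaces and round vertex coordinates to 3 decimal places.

v -0.024 1.005 0.849
v 0.724 0.924 1.176
v 0.271 1.274 2.298
v -0.476 1.355 1.971
v 0.694 1.36 1.027
v 0.241 1.711 2.15
v 0.435 1.684 0.822
v -0.017 2.034 1.944
v 0.031 1.792 0.625
v -0.421 2.142 1.748
v -0.39 1.65 0.5
v -0.843 2 1.622
v -0.695 1.303 0.485
v -1.148 1.654 1.607
v -0.787 0.862 0.586
v -1.24 1.212 1.708
v -0.637 0.466 0.77
v -1.089 0.816 1.892
v -0.291 0.241 0.979
v -0.744 0.591 2.102
v 0.139 0.258 1.147
v -0.314 0.609 2.27
v 0.517 0.513 1.22
v 0.064 0.863 2.343
v -3.124 -0.912 -4.856
v -2.843 0.905 -3.926
v -2.226 -0.879 -5.192
v -1.944 0.938 -4.262
v -2.596 -1.678 -3.518
v -2.314 0.139 -2.588
v -1.697 -1.645 -3.854
v -1.416 0.172 -2.924
f 2 1 5
f 2 5 3
f 3 5 6
f 3 6 4
f 5 1 7
f 5 7 6
f 6 7 8
f 6 8 4
f 7 1 9
f 7 9 8
f 8 9 10
f 8 10 4
f 9 1 11
f 9 11 10
f 10 11 12
f 10 12 4
f 11 1 13
f 11 13 12
f 12 13 14
f 12 14 4
f 13 1 15
f 13 15 14
f 14 15 16
f 14 16 4
f 15 1 17
f 15 17 16
f 16 17 18
f 16 18 4
f 17 1 19
f 17 19 18
f 18 19 20
f 18 20 4
f 19 1 21
f 19 21 20
f 20 21 22
f 20 22 4
f 21 1 23
f 21 23 22
f 22 23 24
f 22 24 4
f 23 1 2
f 23 2 24
f 24 2 3
f 24 3 4
f 26 28 25
f 29 26 25
f 25 28 27
f 27 29 25
f 26 32 28
f 30 26 29
f 30 32 26
f 28 32 27
f 31 29 27
f 27 32 31
f 31 30 29
f 32 30 31



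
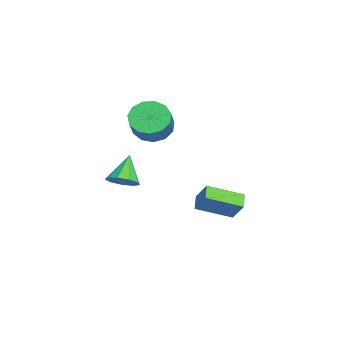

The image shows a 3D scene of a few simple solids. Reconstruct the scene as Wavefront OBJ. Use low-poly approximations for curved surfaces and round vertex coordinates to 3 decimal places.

v 4.142 -2.518 0.033
v 4.745 -2.705 0.557
v 3.138 -2.242 1.287
v 4.753 -2.156 0.443
v 4.476 -1.776 0.138
v 4.043 -1.743 -0.217
v 3.656 -2.073 -0.454
v 3.497 -2.61 -0.464
v 3.64 -3.105 -0.241
v 4.018 -3.324 0.11
v 4.454 -3.167 0.426
v 1.183 -1.274 2.345
v 1.847 -1.214 1.573
v 3.122 -1.306 2.664
v 2.457 -1.366 3.435
v 1.743 -0.674 1.74
v 3.018 -0.766 2.83
v 1.462 -0.324 2.099
v 2.736 -0.416 3.189
v 1.091 -0.276 2.536
v 2.366 -0.368 3.626
v 0.75 -0.545 2.912
v 2.025 -0.637 4.002
v 0.546 -1.045 3.108
v 1.821 -1.137 4.199
v 0.544 -1.618 3.062
v 1.819 -1.71 4.153
v 0.745 -2.082 2.788
v 2.02 -2.174 3.879
v 1.085 -2.289 2.374
v 2.36 -2.381 3.464
v 1.456 -2.174 1.95
v 2.73 -2.266 3.04
v 1.74 -1.773 1.651
v 3.014 -1.865 2.742
v 1.457 2.499 -3.544
v 1.769 0.71 -2.834
v 0.684 2.54 -3.104
v 0.996 0.751 -2.393
v 2.064 3.009 -2.527
v 2.376 1.22 -1.816
v 1.291 3.05 -2.086
v 1.603 1.261 -1.376
f 2 1 4
f 2 4 3
f 4 1 5
f 4 5 3
f 5 1 6
f 5 6 3
f 6 1 7
f 6 7 3
f 7 1 8
f 7 8 3
f 8 1 9
f 8 9 3
f 9 1 10
f 9 10 3
f 10 1 11
f 10 11 3
f 11 1 2
f 11 2 3
f 13 12 16
f 13 16 14
f 14 16 17
f 14 17 15
f 16 12 18
f 16 18 17
f 17 18 19
f 17 19 15
f 18 12 20
f 18 20 19
f 19 20 21
f 19 21 15
f 20 12 22
f 20 22 21
f 21 22 23
f 21 23 15
f 22 12 24
f 22 24 23
f 23 24 25
f 23 25 15
f 24 12 26
f 24 26 25
f 25 26 27
f 25 27 15
f 26 12 28
f 26 28 27
f 27 28 29
f 27 29 15
f 28 12 30
f 28 30 29
f 29 30 31
f 29 31 15
f 30 12 32
f 30 32 31
f 31 32 33
f 31 33 15
f 32 12 34
f 32 34 33
f 33 34 35
f 33 35 15
f 34 12 13
f 34 13 35
f 35 13 14
f 35 14 15
f 37 39 36
f 40 37 36
f 36 39 38
f 38 40 36
f 37 43 39
f 41 37 40
f 41 43 37
f 39 43 38
f 42 40 38
f 38 43 42
f 42 41 40
f 43 41 42



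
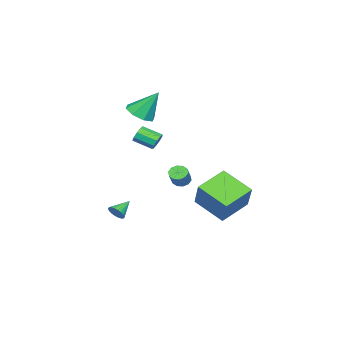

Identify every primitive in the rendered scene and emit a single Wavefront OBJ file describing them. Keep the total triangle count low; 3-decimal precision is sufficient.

v -3.93 -1.721 -2.205
v -3.598 -1.463 -2.56
v -2.879 -1.301 -1.771
v -3.21 -1.559 -1.415
v -3.804 -1.231 -2.42
v -3.085 -1.069 -1.631
v -4.057 -1.186 -2.198
v -3.338 -1.024 -1.409
v -4.262 -1.346 -1.979
v -3.543 -1.183 -1.19
v -4.34 -1.649 -1.845
v -3.621 -1.486 -1.056
v -4.261 -1.979 -1.849
v -3.542 -1.817 -1.06
v -4.055 -2.211 -1.989
v -3.336 -2.049 -1.2
v -3.802 -2.256 -2.211
v -3.083 -2.094 -1.422
v -3.597 -2.097 -2.43
v -2.878 -1.934 -1.641
v -3.519 -1.794 -2.564
v -2.8 -1.631 -1.775
v -0.465 -3.86 -3.878
v -0.188 -3.448 -3.643
v -1.415 -3.56 -3.282
v -0.267 -3.351 -3.818
v -0.376 -3.332 -4.001
v -0.499 -3.393 -4.166
v -0.617 -3.525 -4.287
v -0.711 -3.709 -4.346
v -0.769 -3.915 -4.333
v -0.78 -4.113 -4.251
v -0.743 -4.273 -4.113
v -0.664 -4.369 -3.938
v -0.555 -4.389 -3.754
v -0.432 -4.327 -3.589
v -0.314 -4.195 -3.468
v -0.22 -4.012 -3.41
v -0.162 -3.805 -3.422
v -0.151 -3.607 -3.504
v 2.386 0.114 2.773
v 2.756 0.006 2.395
v 2.944 -1.003 2.869
v 2.574 -0.894 3.247
v 2.916 0.171 2.685
v 3.104 -0.837 3.158
v 2.827 0.31 3.015
v 3.015 -0.699 3.489
v 2.532 0.357 3.233
v 2.72 -0.651 3.706
v 2.169 0.291 3.235
v 2.357 -0.718 3.709
v 1.907 0.142 3.021
v 2.095 -0.867 3.495
v 1.87 -0.02 2.692
v 2.057 -1.029 3.165
v 2.073 -0.119 2.4
v 2.261 -1.128 2.873
v 2.424 -0.109 2.283
v 2.611 -1.118 2.756
v -2.68 -3.583 2.808
v -2.073 -4.113 3.25
v -2.96 -2.597 4.372
v -1.772 -3.552 2.951
v -2.003 -3.008 2.567
v -2.631 -2.801 2.325
v -3.288 -3.052 2.365
v -3.588 -3.614 2.665
v -3.357 -4.157 3.048
v -2.729 -4.364 3.291
v -2.583 1.229 -1.694
v -1.596 1.91 -0.195
v -2.3 2.973 -2.673
v -1.314 3.655 -1.173
v -0.966 0.545 -2.447
v 0.02 1.227 -0.947
v -0.684 2.29 -3.425
v 0.303 2.971 -1.926
f 2 1 5
f 2 5 3
f 3 5 6
f 3 6 4
f 5 1 7
f 5 7 6
f 6 7 8
f 6 8 4
f 7 1 9
f 7 9 8
f 8 9 10
f 8 10 4
f 9 1 11
f 9 11 10
f 10 11 12
f 10 12 4
f 11 1 13
f 11 13 12
f 12 13 14
f 12 14 4
f 13 1 15
f 13 15 14
f 14 15 16
f 14 16 4
f 15 1 17
f 15 17 16
f 16 17 18
f 16 18 4
f 17 1 19
f 17 19 18
f 18 19 20
f 18 20 4
f 19 1 21
f 19 21 20
f 20 21 22
f 20 22 4
f 21 1 2
f 21 2 22
f 22 2 3
f 22 3 4
f 24 23 26
f 24 26 25
f 26 23 27
f 26 27 25
f 27 23 28
f 27 28 25
f 28 23 29
f 28 29 25
f 29 23 30
f 29 30 25
f 30 23 31
f 30 31 25
f 31 23 32
f 31 32 25
f 32 23 33
f 32 33 25
f 33 23 34
f 33 34 25
f 34 23 35
f 34 35 25
f 35 23 36
f 35 36 25
f 36 23 37
f 36 37 25
f 37 23 38
f 37 38 25
f 38 23 39
f 38 39 25
f 39 23 40
f 39 40 25
f 40 23 24
f 40 24 25
f 42 41 45
f 42 45 43
f 43 45 46
f 43 46 44
f 45 41 47
f 45 47 46
f 46 47 48
f 46 48 44
f 47 41 49
f 47 49 48
f 48 49 50
f 48 50 44
f 49 41 51
f 49 51 50
f 50 51 52
f 50 52 44
f 51 41 53
f 51 53 52
f 52 53 54
f 52 54 44
f 53 41 55
f 53 55 54
f 54 55 56
f 54 56 44
f 55 41 57
f 55 57 56
f 56 57 58
f 56 58 44
f 57 41 59
f 57 59 58
f 58 59 60
f 58 60 44
f 59 41 42
f 59 42 60
f 60 42 43
f 60 43 44
f 62 61 64
f 62 64 63
f 64 61 65
f 64 65 63
f 65 61 66
f 65 66 63
f 66 61 67
f 66 67 63
f 67 61 68
f 67 68 63
f 68 61 69
f 68 69 63
f 69 61 70
f 69 70 63
f 70 61 62
f 70 62 63
f 72 74 71
f 75 72 71
f 71 74 73
f 73 75 71
f 72 78 74
f 76 72 75
f 76 78 72
f 74 78 73
f 77 75 73
f 73 78 77
f 77 76 75
f 78 76 77



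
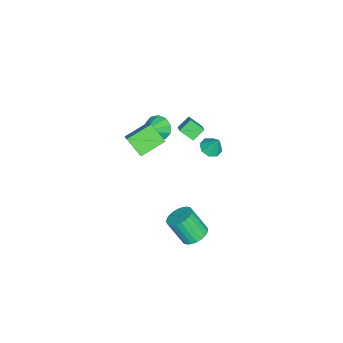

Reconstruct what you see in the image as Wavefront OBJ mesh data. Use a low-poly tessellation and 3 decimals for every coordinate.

v -0.455 3.279 2.406
v 0.049 2.894 2.491
v -0.265 3.741 3.374
v 0.169 3.313 2.267
v -0.077 3.712 2.125
v -0.544 3.857 2.147
v -0.959 3.664 2.321
v -1.079 3.245 2.544
v -0.833 2.846 2.687
v -0.366 2.7 2.664
v 1.002 2.84 -4.132
v 1.53 3.331 -3.786
v 1.445 2.432 -2.381
v 0.918 1.94 -2.728
v 1.26 3.47 -3.713
v 1.176 2.571 -2.308
v 0.951 3.513 -3.704
v 0.867 2.614 -2.299
v 0.65 3.454 -3.76
v 0.565 2.554 -2.356
v 0.402 3.301 -3.873
v 0.318 2.401 -2.468
v 0.246 3.078 -4.025
v 0.162 2.178 -2.621
v 0.205 2.818 -4.194
v 0.12 1.919 -2.789
v 0.285 2.562 -4.353
v 0.201 1.663 -2.949
v 0.475 2.348 -4.479
v 0.39 1.449 -3.074
v 0.744 2.209 -4.552
v 0.66 1.31 -3.147
v 1.053 2.166 -4.561
v 0.969 1.267 -3.156
v 1.355 2.226 -4.504
v 1.27 1.326 -3.1
v 1.602 2.379 -4.392
v 1.518 1.479 -2.987
v 1.758 2.602 -4.239
v 1.674 1.702 -2.835
v 1.8 2.861 -4.071
v 1.715 1.962 -2.666
v 1.719 3.117 -3.911
v 1.635 2.218 -2.507
v -0.362 0.703 2.549
v -0.732 -0.15 3.429
v 0.462 1.077 3.258
v 0.092 0.224 4.138
v 0.608 -0.324 1.962
v 0.238 -1.177 2.842
v 1.432 0.05 2.671
v 1.062 -0.803 3.551
v -2.721 -0.198 0.922
v -2.26 -0.089 0.265
v -1.359 -0.682 1.798
v -2.271 0.342 0.52
v -2.454 0.566 0.929
v -2.739 0.499 1.335
v -3.017 0.165 1.583
v -3.182 -0.308 1.579
v -3.171 -0.738 1.324
v -2.988 -0.963 0.916
v -2.704 -0.895 0.51
v -2.425 -0.561 0.261
v -0.678 2.167 2.803
v -0.739 1.418 3.384
v -1.199 2.62 3.332
v -1.26 1.871 3.913
v -0.04 2.429 3.207
v -0.101 1.68 3.788
v -0.561 2.882 3.736
v -0.622 2.133 4.317
f 2 1 4
f 2 4 3
f 4 1 5
f 4 5 3
f 5 1 6
f 5 6 3
f 6 1 7
f 6 7 3
f 7 1 8
f 7 8 3
f 8 1 9
f 8 9 3
f 9 1 10
f 9 10 3
f 10 1 2
f 10 2 3
f 12 11 15
f 12 15 13
f 13 15 16
f 13 16 14
f 15 11 17
f 15 17 16
f 16 17 18
f 16 18 14
f 17 11 19
f 17 19 18
f 18 19 20
f 18 20 14
f 19 11 21
f 19 21 20
f 20 21 22
f 20 22 14
f 21 11 23
f 21 23 22
f 22 23 24
f 22 24 14
f 23 11 25
f 23 25 24
f 24 25 26
f 24 26 14
f 25 11 27
f 25 27 26
f 26 27 28
f 26 28 14
f 27 11 29
f 27 29 28
f 28 29 30
f 28 30 14
f 29 11 31
f 29 31 30
f 30 31 32
f 30 32 14
f 31 11 33
f 31 33 32
f 32 33 34
f 32 34 14
f 33 11 35
f 33 35 34
f 34 35 36
f 34 36 14
f 35 11 37
f 35 37 36
f 36 37 38
f 36 38 14
f 37 11 39
f 37 39 38
f 38 39 40
f 38 40 14
f 39 11 41
f 39 41 40
f 40 41 42
f 40 42 14
f 41 11 43
f 41 43 42
f 42 43 44
f 42 44 14
f 43 11 12
f 43 12 44
f 44 12 13
f 44 13 14
f 46 48 45
f 49 46 45
f 45 48 47
f 47 49 45
f 46 52 48
f 50 46 49
f 50 52 46
f 48 52 47
f 51 49 47
f 47 52 51
f 51 50 49
f 52 50 51
f 54 53 56
f 54 56 55
f 56 53 57
f 56 57 55
f 57 53 58
f 57 58 55
f 58 53 59
f 58 59 55
f 59 53 60
f 59 60 55
f 60 53 61
f 60 61 55
f 61 53 62
f 61 62 55
f 62 53 63
f 62 63 55
f 63 53 64
f 63 64 55
f 64 53 54
f 64 54 55
f 66 68 65
f 69 66 65
f 65 68 67
f 67 69 65
f 66 72 68
f 70 66 69
f 70 72 66
f 68 72 67
f 71 69 67
f 67 72 71
f 71 70 69
f 72 70 71



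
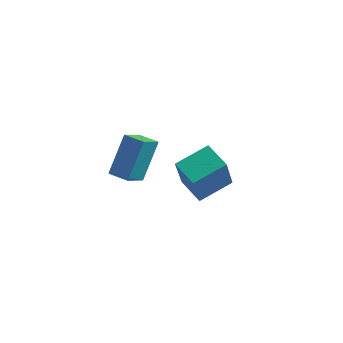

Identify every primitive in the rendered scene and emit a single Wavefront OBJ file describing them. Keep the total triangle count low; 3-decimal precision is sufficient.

v -4.055 -2.451 -0.169
v -4.262 -3.469 0.544
v -3.861 -1.306 1.521
v -4.067 -2.324 2.234
v -3.093 -2.636 -0.154
v -3.299 -3.654 0.559
v -2.898 -1.491 1.536
v -3.105 -2.509 2.249
v -3.452 2.165 -4.255
v -3.381 1.27 -2.257
v -2.453 3.522 -3.682
v -2.382 2.627 -1.685
v -2.278 1.453 -4.615
v -2.207 0.558 -2.618
v -1.279 2.81 -4.043
v -1.208 1.915 -2.045
f 2 4 1
f 5 2 1
f 1 4 3
f 3 5 1
f 2 8 4
f 6 2 5
f 6 8 2
f 4 8 3
f 7 5 3
f 3 8 7
f 7 6 5
f 8 6 7
f 10 12 9
f 13 10 9
f 9 12 11
f 11 13 9
f 10 16 12
f 14 10 13
f 14 16 10
f 12 16 11
f 15 13 11
f 11 16 15
f 15 14 13
f 16 14 15



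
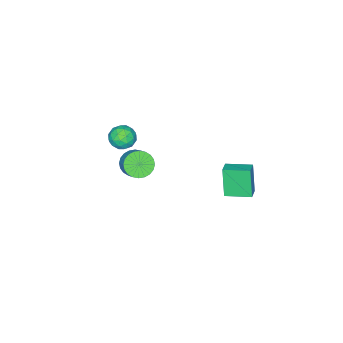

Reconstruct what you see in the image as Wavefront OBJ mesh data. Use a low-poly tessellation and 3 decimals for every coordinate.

v -1.626 -2.511 -3.461
v -1.182 -3.239 -3.042
v -0.63 -2.417 -2.2
v -1.074 -1.689 -2.619
v -0.934 -3.141 -3.3
v -0.382 -2.319 -2.457
v -0.791 -2.948 -3.582
v -0.239 -2.126 -2.739
v -0.776 -2.688 -3.846
v -0.224 -1.866 -3.003
v -0.889 -2.401 -4.051
v -0.337 -1.579 -3.209
v -1.115 -2.131 -4.166
v -0.563 -1.309 -3.324
v -1.419 -1.919 -4.175
v -0.867 -1.097 -3.332
v -1.754 -1.797 -4.074
v -1.202 -0.975 -3.232
v -2.07 -1.783 -3.88
v -1.518 -0.961 -3.038
v -2.318 -1.881 -3.623
v -1.766 -1.059 -2.78
v -2.461 -2.074 -3.341
v -1.909 -1.252 -2.498
v -2.476 -2.334 -3.077
v -1.924 -1.512 -2.234
v -2.363 -2.621 -2.871
v -1.811 -1.799 -2.029
v -2.137 -2.891 -2.756
v -1.585 -2.069 -1.914
v -1.833 -3.103 -2.748
v -1.281 -2.281 -1.905
v -1.498 -3.225 -2.848
v -0.946 -2.403 -2.006
v -3.216 3.245 -3.639
v -3.666 2.735 -1.747
v -4.006 4.679 -3.441
v -4.457 4.17 -1.549
v -2.443 3.63 -3.351
v -2.894 3.121 -1.459
v -3.234 5.065 -3.153
v -3.684 4.555 -1.261
v -2.193 -3.131 -2.439
v -1.61 -3.601 -1.896
v -2.93 -4.399 -2.744
v -2.347 -4.869 -2.201
v -2.947 -4.271 -1.827
v -2.491 -3.488 -1.639
v -2.049 -4.512 -3.001
v -1.593 -3.729 -2.813
v -1.52 -4.454 -2.243
v -2.075 -4.306 -1.518
v -2.465 -3.694 -3.122
v -3.02 -3.546 -2.397
v -1.837 -3.255 -2.141
v -2.703 -4.745 -2.499
v -3.056 -4.394 -2.28
v -2.713 -4.67 -1.96
v -2.355 -3.189 -1.99
v -2.012 -3.465 -1.671
v -2.798 -3.859 -1.63
v -2.528 -4.535 -2.969
v -2.185 -4.811 -2.65
v -1.827 -3.33 -2.68
v -1.484 -3.606 -2.36
v -1.742 -4.141 -3.01
v -1.441 -4.033 -2.026
v -1.874 -4.778 -2.205
v -1.699 -4.568 -2.675
v -1.432 -4.108 -2.565
v -1.768 -3.946 -1.6
v -2.201 -4.69 -1.779
v -2.553 -4.339 -1.559
v -2.286 -3.879 -1.448
v -1.715 -4.447 -1.804
v -2.339 -3.31 -2.861
v -2.772 -4.054 -3.04
v -2.254 -4.121 -3.192
v -1.987 -3.661 -3.081
v -2.666 -3.222 -2.435
v -3.099 -3.967 -2.614
v -3.108 -3.892 -2.075
v -2.841 -3.432 -1.965
v -2.825 -3.553 -2.836
f 2 1 5
f 2 5 3
f 3 5 6
f 3 6 4
f 5 1 7
f 5 7 6
f 6 7 8
f 6 8 4
f 7 1 9
f 7 9 8
f 8 9 10
f 8 10 4
f 9 1 11
f 9 11 10
f 10 11 12
f 10 12 4
f 11 1 13
f 11 13 12
f 12 13 14
f 12 14 4
f 13 1 15
f 13 15 14
f 14 15 16
f 14 16 4
f 15 1 17
f 15 17 16
f 16 17 18
f 16 18 4
f 17 1 19
f 17 19 18
f 18 19 20
f 18 20 4
f 19 1 21
f 19 21 20
f 20 21 22
f 20 22 4
f 21 1 23
f 21 23 22
f 22 23 24
f 22 24 4
f 23 1 25
f 23 25 24
f 24 25 26
f 24 26 4
f 25 1 27
f 25 27 26
f 26 27 28
f 26 28 4
f 27 1 29
f 27 29 28
f 28 29 30
f 28 30 4
f 29 1 31
f 29 31 30
f 30 31 32
f 30 32 4
f 31 1 33
f 31 33 32
f 32 33 34
f 32 34 4
f 33 1 2
f 33 2 34
f 34 2 3
f 34 3 4
f 36 38 35
f 39 36 35
f 35 38 37
f 37 39 35
f 36 42 38
f 40 36 39
f 40 42 36
f 38 42 37
f 41 39 37
f 37 42 41
f 41 40 39
f 42 40 41
f 43 80 59
f 80 54 83
f 59 83 48
f 80 83 59
f 43 59 55
f 59 48 60
f 55 60 44
f 59 60 55
f 43 55 64
f 55 44 65
f 64 65 50
f 55 65 64
f 43 64 76
f 64 50 79
f 76 79 53
f 64 79 76
f 43 76 80
f 76 53 84
f 80 84 54
f 76 84 80
f 44 60 71
f 60 48 74
f 71 74 52
f 60 74 71
f 48 83 61
f 83 54 82
f 61 82 47
f 83 82 61
f 54 84 81
f 84 53 77
f 81 77 45
f 84 77 81
f 53 79 78
f 79 50 66
f 78 66 49
f 79 66 78
f 50 65 70
f 65 44 67
f 70 67 51
f 65 67 70
f 46 72 58
f 72 52 73
f 58 73 47
f 72 73 58
f 46 58 56
f 58 47 57
f 56 57 45
f 58 57 56
f 46 56 63
f 56 45 62
f 63 62 49
f 56 62 63
f 46 63 68
f 63 49 69
f 68 69 51
f 63 69 68
f 46 68 72
f 68 51 75
f 72 75 52
f 68 75 72
f 47 73 61
f 73 52 74
f 61 74 48
f 73 74 61
f 45 57 81
f 57 47 82
f 81 82 54
f 57 82 81
f 49 62 78
f 62 45 77
f 78 77 53
f 62 77 78
f 51 69 70
f 69 49 66
f 70 66 50
f 69 66 70
f 52 75 71
f 75 51 67
f 71 67 44
f 75 67 71



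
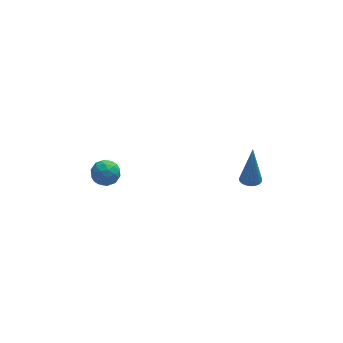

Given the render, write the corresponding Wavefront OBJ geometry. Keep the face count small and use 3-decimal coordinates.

v -3.546 3.053 -4.086
v -3.041 3.591 -4.297
v -2.879 2.829 -3.063
v -2.374 3.367 -3.274
v -3.081 3.569 -3.056
v -3.494 3.708 -3.688
v -2.426 2.712 -3.672
v -2.839 2.851 -4.304
v -2.349 3.38 -4.041
v -2.754 3.91 -3.661
v -3.166 2.51 -3.699
v -3.571 3.04 -3.319
v -3.352 3.342 -4.281
v -2.568 3.078 -3.079
v -2.984 3.197 -2.95
v -2.687 3.513 -3.075
v -3.618 3.411 -3.923
v -3.322 3.727 -4.048
v -3.345 3.714 -3.318
v -2.598 2.693 -3.312
v -2.302 3.009 -3.437
v -3.233 2.907 -4.285
v -2.936 3.223 -4.41
v -2.575 2.706 -4.042
v -2.649 3.534 -4.255
v -2.256 3.402 -3.654
v -2.287 3.018 -3.887
v -2.53 3.099 -4.259
v -2.887 3.846 -4.031
v -2.494 3.714 -3.43
v -2.91 3.832 -3.302
v -3.153 3.914 -3.674
v -2.48 3.722 -3.881
v -3.426 2.706 -3.93
v -3.033 2.574 -3.329
v -2.767 2.506 -3.686
v -3.01 2.588 -4.058
v -3.664 3.018 -3.706
v -3.271 2.886 -3.105
v -3.39 3.321 -3.101
v -3.633 3.402 -3.473
v -3.44 2.698 -3.479
v 3.738 1.574 -4.011
v 4.257 1.745 -4.072
v 3.882 1.886 -1.889
v 4.14 1.94 -4.092
v 3.953 2.072 -4.099
v 3.73 2.118 -4.091
v 3.507 2.07 -4.068
v 3.325 1.936 -4.036
v 3.213 1.74 -4
v 3.193 1.514 -3.965
v 3.267 1.3 -3.939
v 3.422 1.132 -3.925
v 3.632 1.041 -3.926
v 3.86 1.042 -3.941
v 4.067 1.136 -3.969
v 4.217 1.305 -4.004
v 4.284 1.52 -4.04
f 1 38 17
f 38 12 41
f 17 41 6
f 38 41 17
f 1 17 13
f 17 6 18
f 13 18 2
f 17 18 13
f 1 13 22
f 13 2 23
f 22 23 8
f 13 23 22
f 1 22 34
f 22 8 37
f 34 37 11
f 22 37 34
f 1 34 38
f 34 11 42
f 38 42 12
f 34 42 38
f 2 18 29
f 18 6 32
f 29 32 10
f 18 32 29
f 6 41 19
f 41 12 40
f 19 40 5
f 41 40 19
f 12 42 39
f 42 11 35
f 39 35 3
f 42 35 39
f 11 37 36
f 37 8 24
f 36 24 7
f 37 24 36
f 8 23 28
f 23 2 25
f 28 25 9
f 23 25 28
f 4 30 16
f 30 10 31
f 16 31 5
f 30 31 16
f 4 16 14
f 16 5 15
f 14 15 3
f 16 15 14
f 4 14 21
f 14 3 20
f 21 20 7
f 14 20 21
f 4 21 26
f 21 7 27
f 26 27 9
f 21 27 26
f 4 26 30
f 26 9 33
f 30 33 10
f 26 33 30
f 5 31 19
f 31 10 32
f 19 32 6
f 31 32 19
f 3 15 39
f 15 5 40
f 39 40 12
f 15 40 39
f 7 20 36
f 20 3 35
f 36 35 11
f 20 35 36
f 9 27 28
f 27 7 24
f 28 24 8
f 27 24 28
f 10 33 29
f 33 9 25
f 29 25 2
f 33 25 29
f 44 43 46
f 44 46 45
f 46 43 47
f 46 47 45
f 47 43 48
f 47 48 45
f 48 43 49
f 48 49 45
f 49 43 50
f 49 50 45
f 50 43 51
f 50 51 45
f 51 43 52
f 51 52 45
f 52 43 53
f 52 53 45
f 53 43 54
f 53 54 45
f 54 43 55
f 54 55 45
f 55 43 56
f 55 56 45
f 56 43 57
f 56 57 45
f 57 43 58
f 57 58 45
f 58 43 59
f 58 59 45
f 59 43 44
f 59 44 45



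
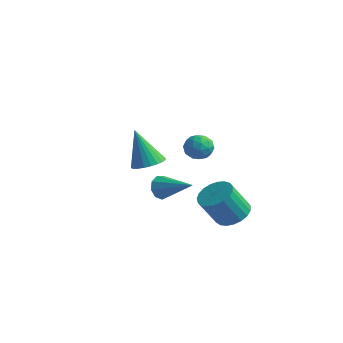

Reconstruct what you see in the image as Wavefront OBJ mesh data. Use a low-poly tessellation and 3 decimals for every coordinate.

v 0.089 -0.455 -1.703
v 0.337 -0.702 -2.274
v 1.811 -0.405 -0.977
v 0.33 -0.244 -2.291
v 0.211 0.115 -2.032
v 0.034 0.207 -1.619
v -0.117 -0.011 -1.246
v -0.172 -0.437 -1.086
v -0.105 -0.871 -1.215
v 0.053 -1.111 -1.572
v 0.227 -1.044 -1.991
v -1.834 0.965 -1.409
v -1.226 0.453 -1.17
v -2.606 0.935 0.489
v -1.092 0.742 -1.111
v -1.071 1.065 -1.098
v -1.166 1.373 -1.131
v -1.363 1.619 -1.207
v -1.632 1.765 -1.314
v -1.931 1.789 -1.435
v -2.215 1.688 -1.553
v -2.442 1.477 -1.648
v -2.576 1.189 -1.707
v -2.597 0.866 -1.721
v -2.501 0.558 -1.687
v -2.305 0.312 -1.611
v -2.036 0.166 -1.505
v -1.737 0.142 -1.383
v -1.452 0.242 -1.266
v 3.989 -1.97 2.577
v 4.373 -2.28 3.051
v 3.207 -2.74 2.709
v 3.591 -3.05 3.183
v 3.311 -2.44 3.314
v 3.795 -1.964 3.233
v 3.785 -3.056 2.527
v 4.269 -2.58 2.446
v 4.247 -2.951 3.02
v 3.954 -2.57 3.506
v 3.626 -2.45 2.254
v 3.333 -2.069 2.74
v 4.25 -2.057 2.803
v 3.33 -2.963 2.957
v 3.166 -2.604 3.035
v 3.391 -2.786 3.313
v 3.91 -1.872 2.909
v 4.136 -2.054 3.188
v 3.512 -2.148 3.342
v 3.444 -2.966 2.572
v 3.67 -3.148 2.851
v 4.189 -2.234 2.447
v 4.414 -2.416 2.725
v 4.068 -2.872 2.418
v 4.401 -2.634 3.063
v 3.941 -3.086 3.14
v 4.056 -3.09 2.755
v 4.34 -2.81 2.707
v 4.229 -2.41 3.348
v 3.769 -2.862 3.426
v 3.605 -2.504 3.503
v 3.89 -2.224 3.455
v 4.155 -2.804 3.33
v 3.811 -2.158 2.334
v 3.351 -2.61 2.412
v 3.69 -2.796 2.305
v 3.975 -2.516 2.257
v 3.639 -1.934 2.62
v 3.179 -2.386 2.697
v 3.24 -2.21 3.053
v 3.524 -1.93 3.005
v 3.425 -2.216 2.43
v 2.575 1.501 -3.321
v 3.377 1.717 -2.975
v 2.967 0.936 -1.534
v 2.165 0.719 -1.879
v 3.168 2.011 -2.876
v 2.758 1.23 -1.434
v 2.855 2.216 -2.853
v 2.446 1.435 -1.412
v 2.495 2.298 -2.911
v 2.085 1.517 -1.47
v 2.148 2.242 -3.04
v 1.739 1.461 -1.599
v 1.875 2.057 -3.218
v 1.466 1.276 -1.776
v 1.723 1.777 -3.413
v 1.314 0.995 -1.972
v 1.718 1.448 -3.593
v 1.309 0.667 -2.151
v 1.862 1.129 -3.725
v 1.452 0.348 -2.283
v 2.128 0.874 -3.787
v 1.719 0.093 -2.346
v 2.472 0.727 -3.769
v 2.063 -0.054 -2.328
v 2.834 0.714 -3.673
v 2.424 -0.067 -2.232
v 3.151 0.837 -3.517
v 2.741 0.056 -2.075
v 3.368 1.075 -3.326
v 2.958 0.294 -1.885
v 3.448 1.386 -3.135
v 3.038 0.605 -1.693
f 2 1 4
f 2 4 3
f 4 1 5
f 4 5 3
f 5 1 6
f 5 6 3
f 6 1 7
f 6 7 3
f 7 1 8
f 7 8 3
f 8 1 9
f 8 9 3
f 9 1 10
f 9 10 3
f 10 1 11
f 10 11 3
f 11 1 2
f 11 2 3
f 13 12 15
f 13 15 14
f 15 12 16
f 15 16 14
f 16 12 17
f 16 17 14
f 17 12 18
f 17 18 14
f 18 12 19
f 18 19 14
f 19 12 20
f 19 20 14
f 20 12 21
f 20 21 14
f 21 12 22
f 21 22 14
f 22 12 23
f 22 23 14
f 23 12 24
f 23 24 14
f 24 12 25
f 24 25 14
f 25 12 26
f 25 26 14
f 26 12 27
f 26 27 14
f 27 12 28
f 27 28 14
f 28 12 29
f 28 29 14
f 29 12 13
f 29 13 14
f 30 67 46
f 67 41 70
f 46 70 35
f 67 70 46
f 30 46 42
f 46 35 47
f 42 47 31
f 46 47 42
f 30 42 51
f 42 31 52
f 51 52 37
f 42 52 51
f 30 51 63
f 51 37 66
f 63 66 40
f 51 66 63
f 30 63 67
f 63 40 71
f 67 71 41
f 63 71 67
f 31 47 58
f 47 35 61
f 58 61 39
f 47 61 58
f 35 70 48
f 70 41 69
f 48 69 34
f 70 69 48
f 41 71 68
f 71 40 64
f 68 64 32
f 71 64 68
f 40 66 65
f 66 37 53
f 65 53 36
f 66 53 65
f 37 52 57
f 52 31 54
f 57 54 38
f 52 54 57
f 33 59 45
f 59 39 60
f 45 60 34
f 59 60 45
f 33 45 43
f 45 34 44
f 43 44 32
f 45 44 43
f 33 43 50
f 43 32 49
f 50 49 36
f 43 49 50
f 33 50 55
f 50 36 56
f 55 56 38
f 50 56 55
f 33 55 59
f 55 38 62
f 59 62 39
f 55 62 59
f 34 60 48
f 60 39 61
f 48 61 35
f 60 61 48
f 32 44 68
f 44 34 69
f 68 69 41
f 44 69 68
f 36 49 65
f 49 32 64
f 65 64 40
f 49 64 65
f 38 56 57
f 56 36 53
f 57 53 37
f 56 53 57
f 39 62 58
f 62 38 54
f 58 54 31
f 62 54 58
f 73 72 76
f 73 76 74
f 74 76 77
f 74 77 75
f 76 72 78
f 76 78 77
f 77 78 79
f 77 79 75
f 78 72 80
f 78 80 79
f 79 80 81
f 79 81 75
f 80 72 82
f 80 82 81
f 81 82 83
f 81 83 75
f 82 72 84
f 82 84 83
f 83 84 85
f 83 85 75
f 84 72 86
f 84 86 85
f 85 86 87
f 85 87 75
f 86 72 88
f 86 88 87
f 87 88 89
f 87 89 75
f 88 72 90
f 88 90 89
f 89 90 91
f 89 91 75
f 90 72 92
f 90 92 91
f 91 92 93
f 91 93 75
f 92 72 94
f 92 94 93
f 93 94 95
f 93 95 75
f 94 72 96
f 94 96 95
f 95 96 97
f 95 97 75
f 96 72 98
f 96 98 97
f 97 98 99
f 97 99 75
f 98 72 100
f 98 100 99
f 99 100 101
f 99 101 75
f 100 72 102
f 100 102 101
f 101 102 103
f 101 103 75
f 102 72 73
f 102 73 103
f 103 73 74
f 103 74 75



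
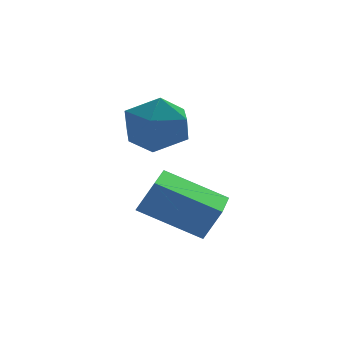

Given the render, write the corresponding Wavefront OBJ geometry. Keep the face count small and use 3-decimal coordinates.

v 0.165 1.591 1.322
v 0.676 1.495 2.291
v 1.08 3.319 1.011
v 1.591 3.223 1.981
v 1.729 0.597 0.399
v 2.24 0.501 1.369
v 2.644 2.325 0.089
v 3.155 2.229 1.058
v 0.862 4.221 3.269
v 1.502 4.386 4.153
v 1.438 2.534 3.167
v 2.078 2.699 4.051
v 0.98 2.678 4.161
v 0.624 3.721 4.224
v 2.316 3.199 3.096
v 1.96 4.242 3.159
v 2.401 3.754 4.047
v 1.575 3.432 4.704
v 1.365 3.488 2.616
v 0.539 3.166 3.273
f 2 4 1
f 5 2 1
f 1 4 3
f 3 5 1
f 2 8 4
f 6 2 5
f 6 8 2
f 4 8 3
f 7 5 3
f 3 8 7
f 7 6 5
f 8 6 7
f 9 20 14
f 9 14 10
f 9 10 16
f 9 16 19
f 9 19 20
f 10 14 18
f 14 20 13
f 20 19 11
f 19 16 15
f 16 10 17
f 12 18 13
f 12 13 11
f 12 11 15
f 12 15 17
f 12 17 18
f 13 18 14
f 11 13 20
f 15 11 19
f 17 15 16
f 18 17 10



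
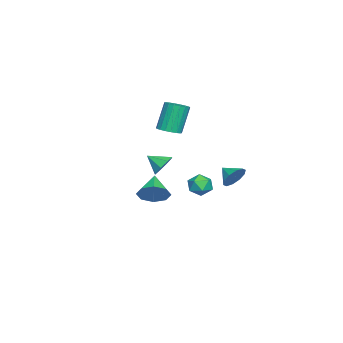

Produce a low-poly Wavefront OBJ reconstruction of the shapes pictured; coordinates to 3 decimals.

v -2.815 2.472 -2.291
v -2.405 2.662 -1.56
v -3.285 1.628 -1.809
v -2.869 2.921 -1.56
v -3.313 3.008 -1.839
v -3.566 2.891 -2.291
v -3.533 2.613 -2.743
v -3.226 2.282 -3.023
v -2.761 2.024 -3.023
v -2.318 1.936 -2.744
v -2.064 2.054 -2.292
v -2.097 2.331 -1.84
v -2.985 -2.396 -4.306
v -2.468 -2.236 -3.43
v -4.395 -2.724 -3.414
v -2.798 -1.577 -3.71
v -3.238 -1.398 -4.34
v -3.53 -1.804 -4.949
v -3.503 -2.557 -5.182
v -3.172 -3.216 -4.902
v -2.732 -3.394 -4.273
v -2.441 -2.988 -3.663
v 3.998 0.14 1.218
v 4.411 0.482 1.784
v 3.922 -0.8 1.842
v 3.824 0.57 1.846
v 3.339 0.406 1.539
v 3.239 0.086 1.045
v 3.584 -0.202 0.652
v 4.172 -0.29 0.591
v 4.657 -0.126 0.897
v 4.757 0.194 1.392
v -0.202 -0.709 2.129
v 0.199 -1.283 2.368
v -0.418 -0.966 4.169
v -0.818 -0.391 3.931
v 0.409 -1.031 2.395
v -0.208 -0.714 4.196
v 0.498 -0.715 2.37
v -0.119 -0.398 4.171
v 0.449 -0.398 2.297
v -0.168 -0.081 4.098
v 0.27 -0.142 2.191
v -0.347 0.175 3.992
v -0.001 0.002 2.073
v -0.618 0.319 3.874
v -0.313 0.004 1.966
v -0.93 0.322 3.767
v -0.602 -0.134 1.891
v -1.219 0.183 3.692
v -0.812 -0.386 1.864
v -1.429 -0.069 3.665
v -0.901 -0.702 1.889
v -1.518 -0.385 3.69
v -0.852 -1.019 1.962
v -1.469 -0.702 3.763
v -0.673 -1.275 2.068
v -1.29 -0.958 3.869
v -0.402 -1.419 2.186
v -1.019 -1.102 3.987
v -0.09 -1.422 2.293
v -0.707 -1.104 4.094
v -4.046 0.777 -3.162
v -3.236 0.842 -2.905
v -3.704 -0.282 -3.975
v -2.894 -0.217 -3.718
v -3.493 -0.485 -3.175
v -3.704 0.169 -2.673
v -3.236 0.391 -4.207
v -3.447 1.045 -3.705
v -2.735 0.602 -3.551
v -2.895 0.061 -2.913
v -4.045 0.499 -3.967
v -4.205 -0.042 -3.329
f 2 1 4
f 2 4 3
f 4 1 5
f 4 5 3
f 5 1 6
f 5 6 3
f 6 1 7
f 6 7 3
f 7 1 8
f 7 8 3
f 8 1 9
f 8 9 3
f 9 1 10
f 9 10 3
f 10 1 11
f 10 11 3
f 11 1 12
f 11 12 3
f 12 1 2
f 12 2 3
f 14 13 16
f 14 16 15
f 16 13 17
f 16 17 15
f 17 13 18
f 17 18 15
f 18 13 19
f 18 19 15
f 19 13 20
f 19 20 15
f 20 13 21
f 20 21 15
f 21 13 22
f 21 22 15
f 22 13 14
f 22 14 15
f 24 23 26
f 24 26 25
f 26 23 27
f 26 27 25
f 27 23 28
f 27 28 25
f 28 23 29
f 28 29 25
f 29 23 30
f 29 30 25
f 30 23 31
f 30 31 25
f 31 23 32
f 31 32 25
f 32 23 24
f 32 24 25
f 34 33 37
f 34 37 35
f 35 37 38
f 35 38 36
f 37 33 39
f 37 39 38
f 38 39 40
f 38 40 36
f 39 33 41
f 39 41 40
f 40 41 42
f 40 42 36
f 41 33 43
f 41 43 42
f 42 43 44
f 42 44 36
f 43 33 45
f 43 45 44
f 44 45 46
f 44 46 36
f 45 33 47
f 45 47 46
f 46 47 48
f 46 48 36
f 47 33 49
f 47 49 48
f 48 49 50
f 48 50 36
f 49 33 51
f 49 51 50
f 50 51 52
f 50 52 36
f 51 33 53
f 51 53 52
f 52 53 54
f 52 54 36
f 53 33 55
f 53 55 54
f 54 55 56
f 54 56 36
f 55 33 57
f 55 57 56
f 56 57 58
f 56 58 36
f 57 33 59
f 57 59 58
f 58 59 60
f 58 60 36
f 59 33 61
f 59 61 60
f 60 61 62
f 60 62 36
f 61 33 34
f 61 34 62
f 62 34 35
f 62 35 36
f 63 74 68
f 63 68 64
f 63 64 70
f 63 70 73
f 63 73 74
f 64 68 72
f 68 74 67
f 74 73 65
f 73 70 69
f 70 64 71
f 66 72 67
f 66 67 65
f 66 65 69
f 66 69 71
f 66 71 72
f 67 72 68
f 65 67 74
f 69 65 73
f 71 69 70
f 72 71 64

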